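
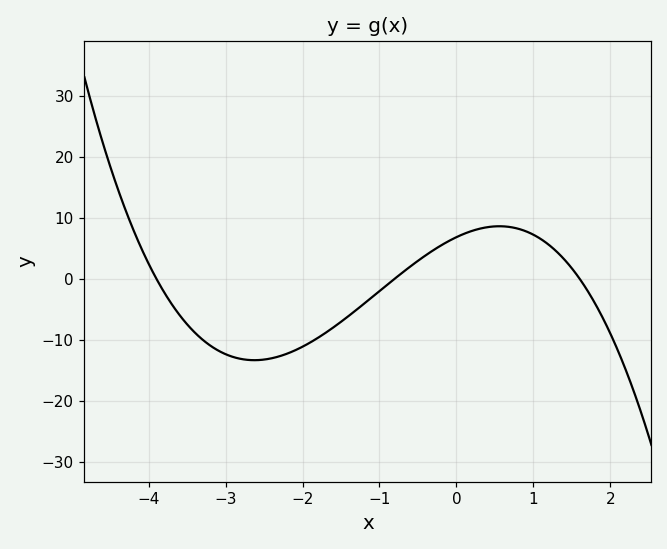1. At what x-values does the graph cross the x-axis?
-3.9, -0.8, 1.6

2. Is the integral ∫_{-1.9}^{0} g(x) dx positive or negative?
negative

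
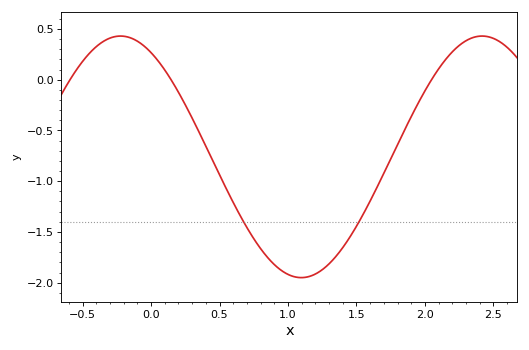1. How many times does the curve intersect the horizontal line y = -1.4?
2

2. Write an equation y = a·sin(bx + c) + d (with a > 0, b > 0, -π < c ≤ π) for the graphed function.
y = 1.19sin(2.4x + 2.1) - 0.76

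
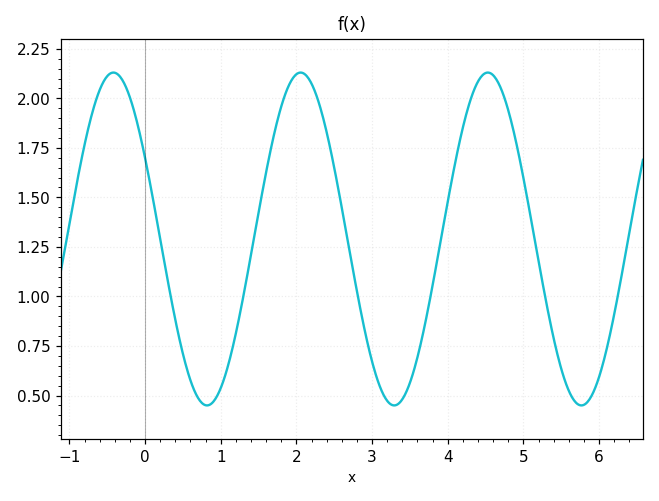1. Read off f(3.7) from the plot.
0.86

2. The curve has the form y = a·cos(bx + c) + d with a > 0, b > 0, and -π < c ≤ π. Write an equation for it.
y = 0.84cos(2.5x + 1.1) + 1.29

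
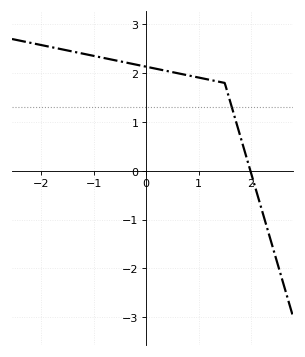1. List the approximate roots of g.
1.99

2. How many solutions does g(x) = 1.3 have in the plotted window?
1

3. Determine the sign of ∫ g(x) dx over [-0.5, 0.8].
positive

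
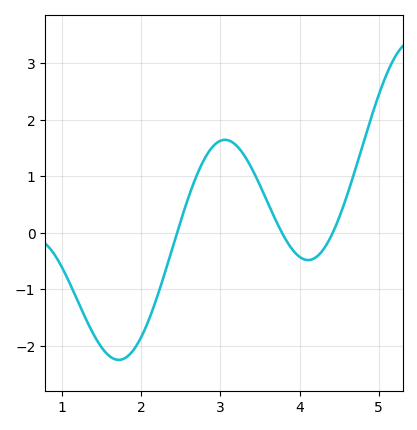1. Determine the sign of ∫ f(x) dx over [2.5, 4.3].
positive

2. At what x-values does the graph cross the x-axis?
2.45, 3.78, 4.42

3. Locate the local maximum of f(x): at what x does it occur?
3.06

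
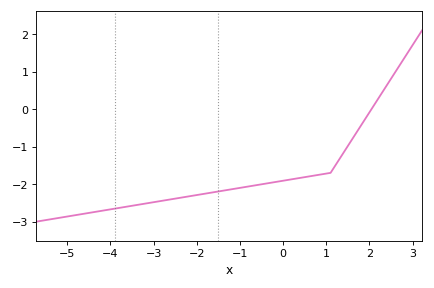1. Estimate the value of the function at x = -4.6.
-2.79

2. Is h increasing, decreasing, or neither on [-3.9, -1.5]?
increasing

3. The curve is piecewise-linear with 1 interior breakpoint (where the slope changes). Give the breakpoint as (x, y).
(1.1, -1.7)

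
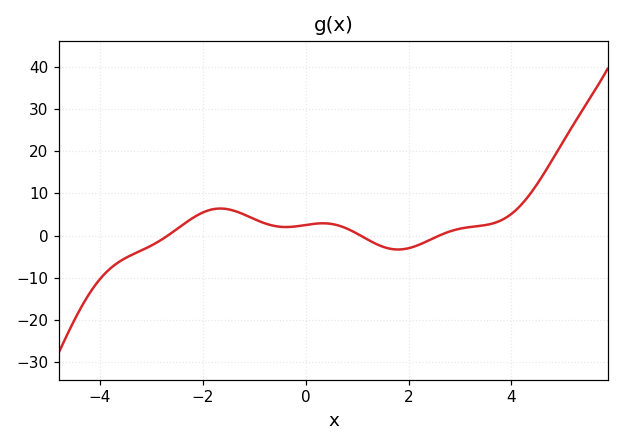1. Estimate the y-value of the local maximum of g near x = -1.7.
6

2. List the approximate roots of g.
-2.6, 1, 2.6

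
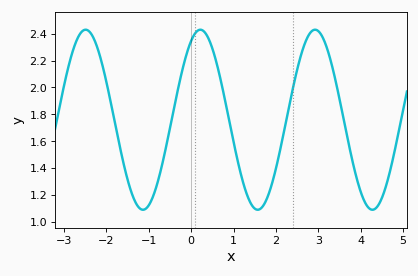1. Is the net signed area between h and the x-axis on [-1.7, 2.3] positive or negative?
positive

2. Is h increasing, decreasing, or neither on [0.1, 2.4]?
neither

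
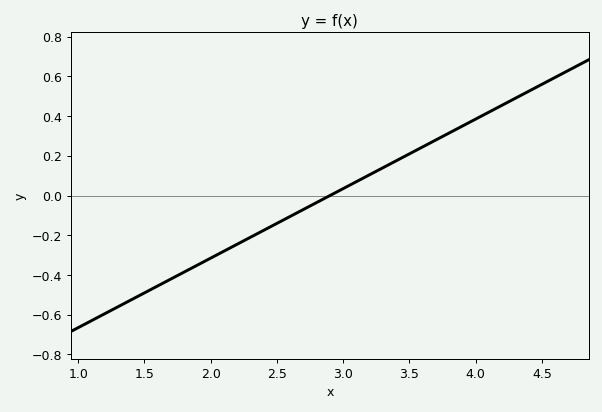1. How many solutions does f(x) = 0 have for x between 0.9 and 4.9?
1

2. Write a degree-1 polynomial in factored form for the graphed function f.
y = 0.35(x - 2.9)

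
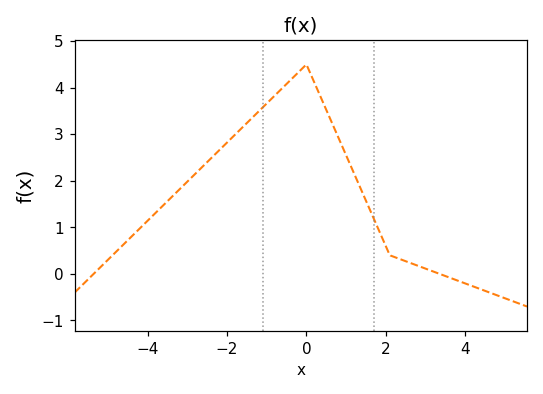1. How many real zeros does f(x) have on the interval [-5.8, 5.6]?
2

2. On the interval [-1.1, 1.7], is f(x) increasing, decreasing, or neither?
neither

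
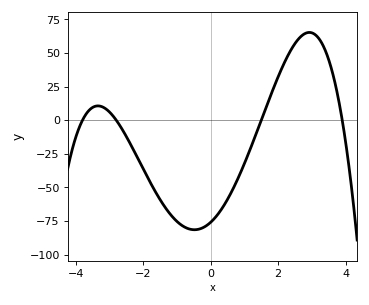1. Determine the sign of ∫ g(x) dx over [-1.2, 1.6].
negative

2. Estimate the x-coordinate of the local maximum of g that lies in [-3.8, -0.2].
-3.34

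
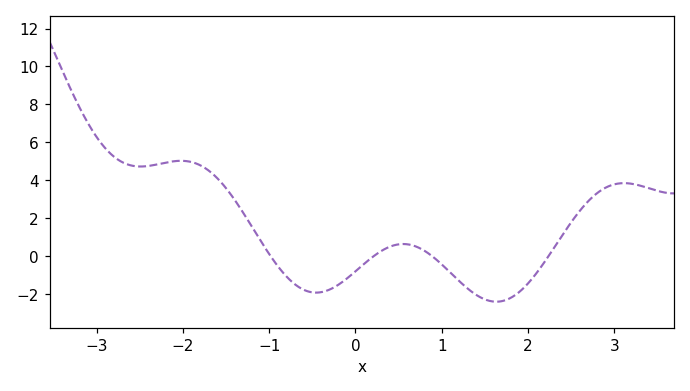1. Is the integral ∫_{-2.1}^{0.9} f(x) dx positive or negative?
positive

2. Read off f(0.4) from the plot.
0.4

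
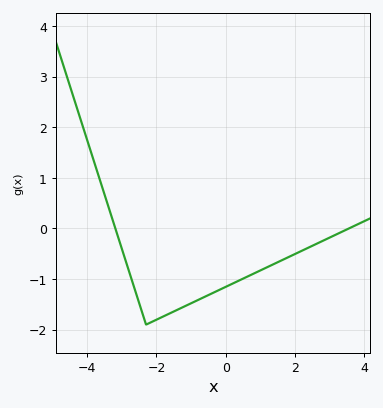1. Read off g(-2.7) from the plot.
-1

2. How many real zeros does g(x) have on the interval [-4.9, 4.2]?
2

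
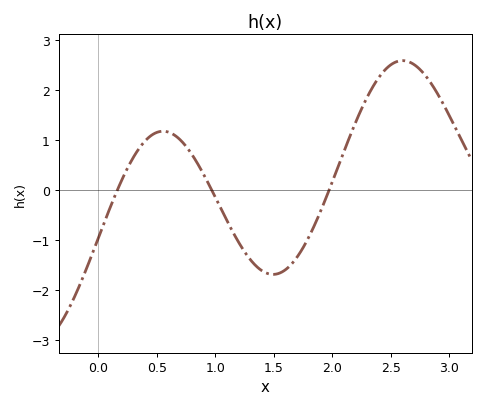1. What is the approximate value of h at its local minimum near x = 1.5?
-1.7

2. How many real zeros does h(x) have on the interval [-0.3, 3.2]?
3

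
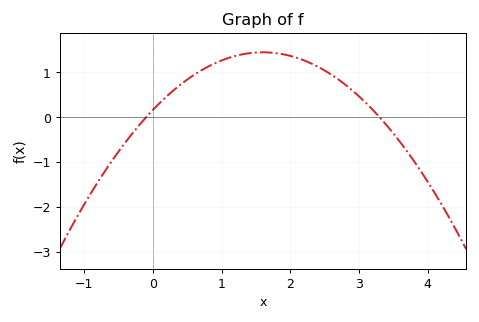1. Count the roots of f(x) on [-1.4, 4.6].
2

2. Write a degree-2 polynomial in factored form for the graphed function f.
y = -0.5(x + 0.1)(x - 3.3)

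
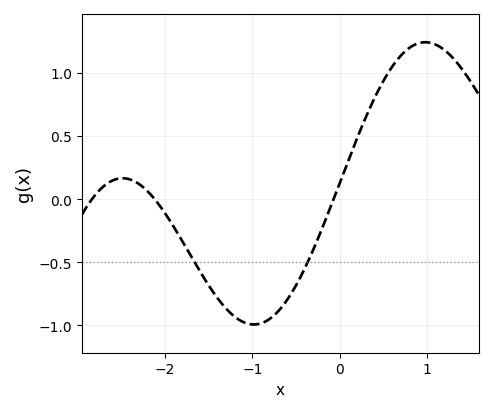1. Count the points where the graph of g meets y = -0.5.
2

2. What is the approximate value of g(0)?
0.124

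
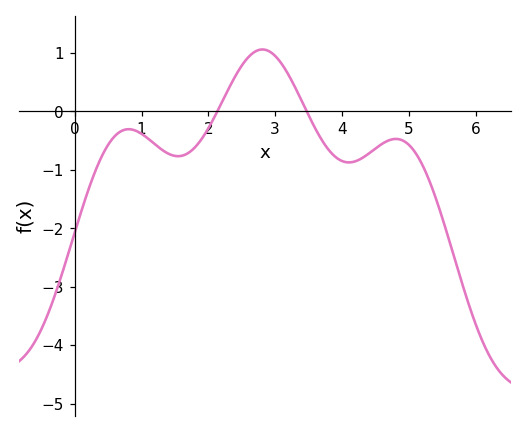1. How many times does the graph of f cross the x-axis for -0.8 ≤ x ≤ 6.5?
2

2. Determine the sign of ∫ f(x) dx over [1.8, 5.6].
negative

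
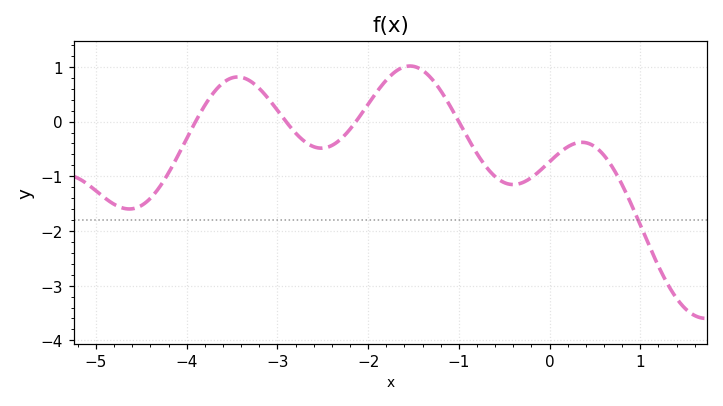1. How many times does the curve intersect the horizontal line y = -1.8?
1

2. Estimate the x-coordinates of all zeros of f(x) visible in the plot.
-3.9, -2.91, -2.13, -1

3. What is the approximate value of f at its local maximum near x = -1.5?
1.02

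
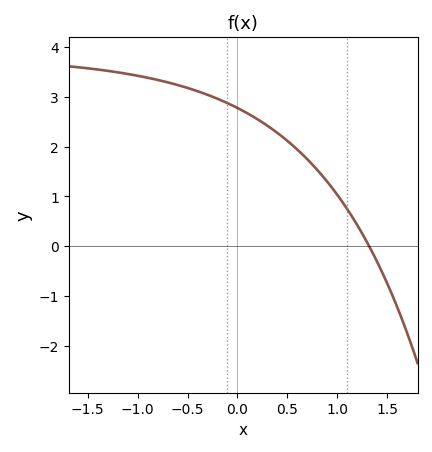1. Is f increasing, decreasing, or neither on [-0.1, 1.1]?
decreasing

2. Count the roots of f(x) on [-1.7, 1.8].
1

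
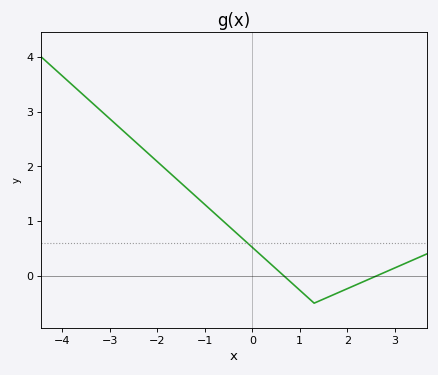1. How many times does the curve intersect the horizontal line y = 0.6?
1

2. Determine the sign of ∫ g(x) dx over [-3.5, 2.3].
positive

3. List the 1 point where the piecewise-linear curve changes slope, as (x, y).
(1.3, -0.5)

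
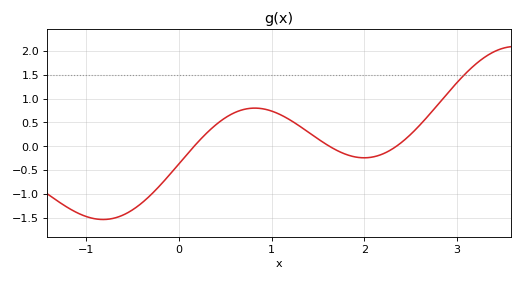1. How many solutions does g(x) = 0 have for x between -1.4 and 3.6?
3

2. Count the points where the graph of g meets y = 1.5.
1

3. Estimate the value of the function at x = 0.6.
0.7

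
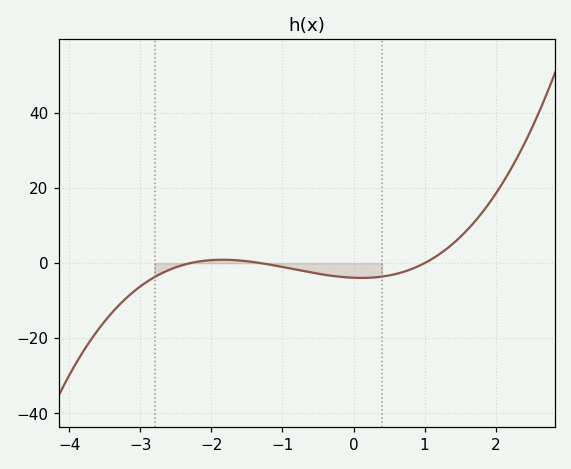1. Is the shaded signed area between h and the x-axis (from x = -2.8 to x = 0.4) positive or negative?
negative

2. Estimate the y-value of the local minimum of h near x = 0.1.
-3.93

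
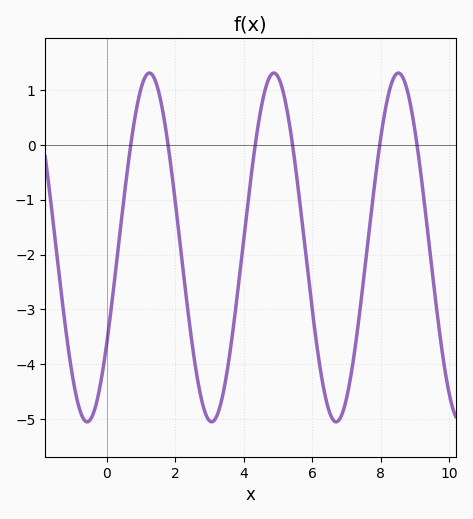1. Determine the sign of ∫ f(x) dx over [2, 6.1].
negative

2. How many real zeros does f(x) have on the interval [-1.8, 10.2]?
6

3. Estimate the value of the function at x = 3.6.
-3.8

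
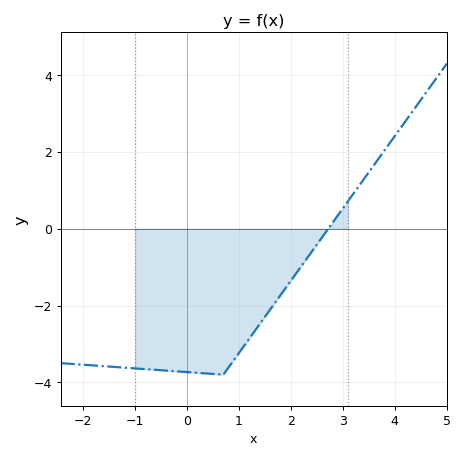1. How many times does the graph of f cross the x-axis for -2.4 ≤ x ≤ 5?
1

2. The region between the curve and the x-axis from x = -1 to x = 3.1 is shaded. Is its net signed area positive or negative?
negative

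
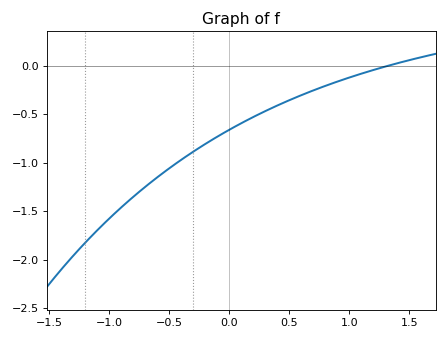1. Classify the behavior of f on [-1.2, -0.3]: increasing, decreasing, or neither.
increasing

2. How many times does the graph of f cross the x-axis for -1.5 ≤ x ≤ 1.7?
1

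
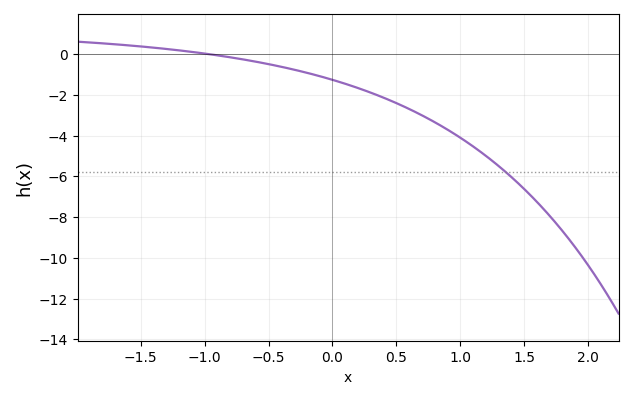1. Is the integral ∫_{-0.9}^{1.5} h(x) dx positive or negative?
negative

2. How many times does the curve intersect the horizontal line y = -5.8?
1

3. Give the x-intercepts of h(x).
-1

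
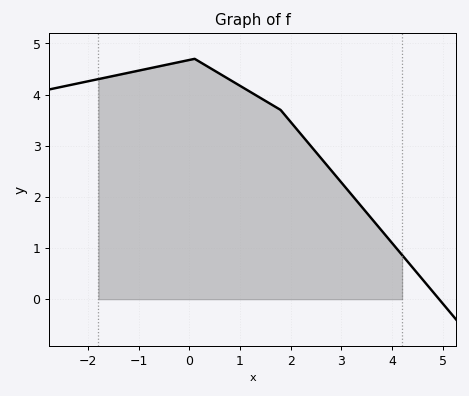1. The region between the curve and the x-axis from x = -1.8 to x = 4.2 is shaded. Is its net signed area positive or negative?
positive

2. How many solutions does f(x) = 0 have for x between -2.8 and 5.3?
1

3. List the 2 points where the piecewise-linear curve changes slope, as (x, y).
(0.1, 4.7); (1.8, 3.7)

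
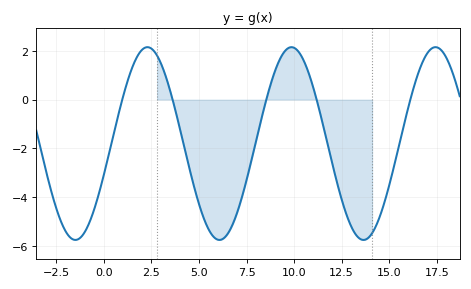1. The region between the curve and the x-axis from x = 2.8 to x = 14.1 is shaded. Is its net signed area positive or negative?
negative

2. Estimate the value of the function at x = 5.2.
-4.8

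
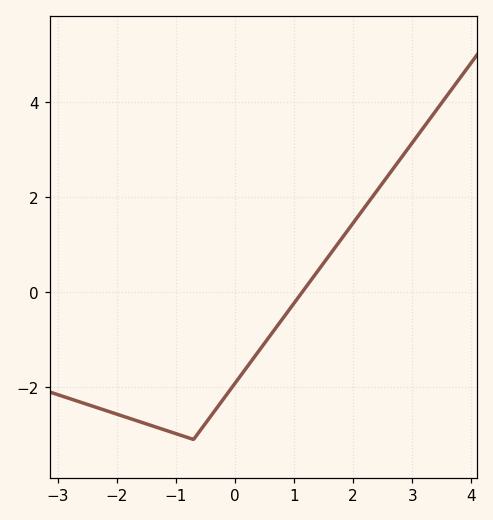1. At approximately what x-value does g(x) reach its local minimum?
-0.7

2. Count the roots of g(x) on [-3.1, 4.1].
1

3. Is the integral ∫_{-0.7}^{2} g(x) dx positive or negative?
negative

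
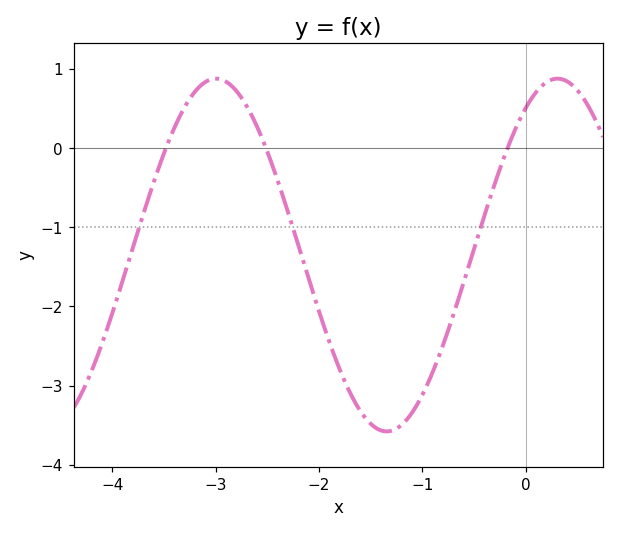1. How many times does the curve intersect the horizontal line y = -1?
3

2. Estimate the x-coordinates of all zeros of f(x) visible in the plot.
-3.5, -2.5, -0.2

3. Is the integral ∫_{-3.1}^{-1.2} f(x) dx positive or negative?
negative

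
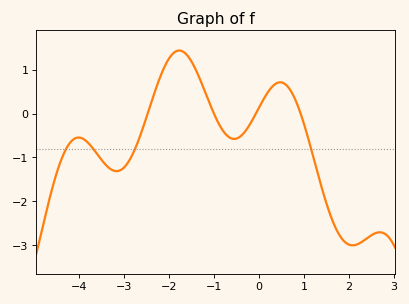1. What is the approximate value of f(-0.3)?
-0.4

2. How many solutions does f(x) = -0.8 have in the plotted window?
4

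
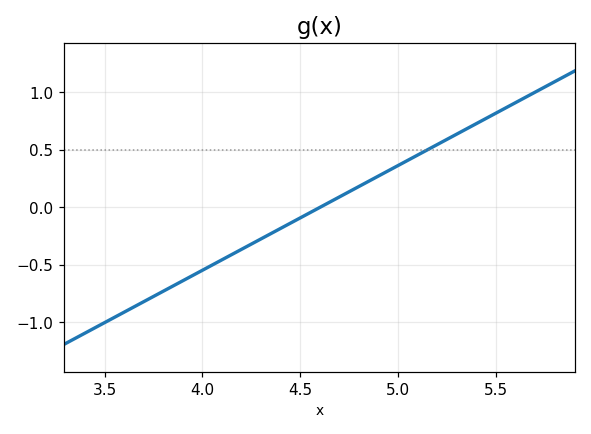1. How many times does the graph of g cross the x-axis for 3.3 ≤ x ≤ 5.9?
1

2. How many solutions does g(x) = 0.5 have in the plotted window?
1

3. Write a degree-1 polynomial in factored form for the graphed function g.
y = 0.91(x - 4.6)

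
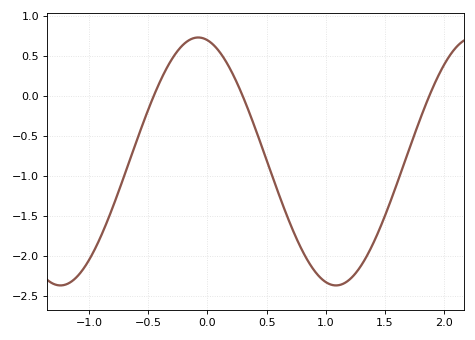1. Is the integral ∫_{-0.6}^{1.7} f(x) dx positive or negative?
negative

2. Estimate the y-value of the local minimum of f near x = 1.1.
-2.35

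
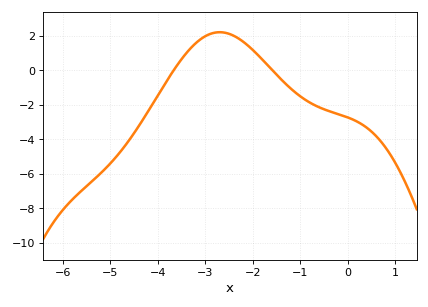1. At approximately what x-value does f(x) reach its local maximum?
-2.6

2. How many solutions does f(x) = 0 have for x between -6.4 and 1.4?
2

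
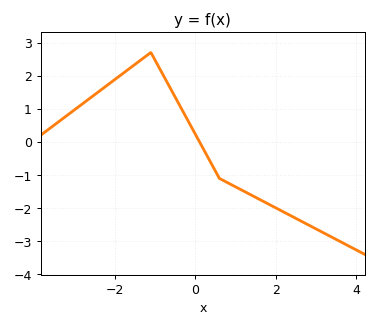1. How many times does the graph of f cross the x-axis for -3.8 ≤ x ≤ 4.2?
1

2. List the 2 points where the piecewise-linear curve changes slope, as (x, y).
(-1.1, 2.7); (0.6, -1.1)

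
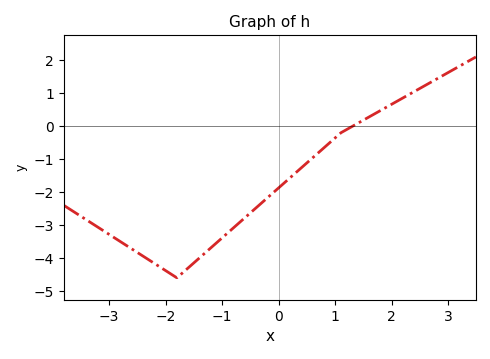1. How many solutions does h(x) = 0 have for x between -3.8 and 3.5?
1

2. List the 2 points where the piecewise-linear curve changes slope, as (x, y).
(-1.8, -4.6); (1.1, -0.2)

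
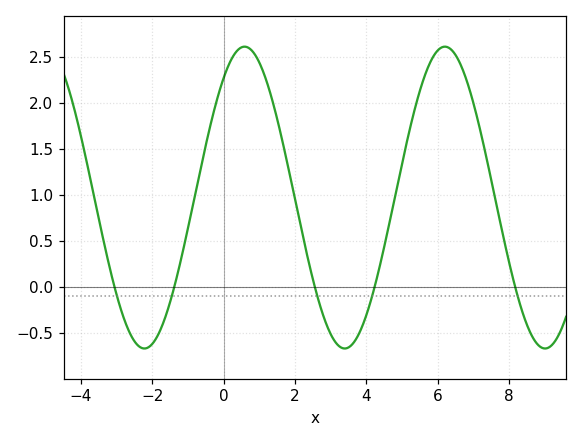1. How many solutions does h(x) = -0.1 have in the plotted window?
5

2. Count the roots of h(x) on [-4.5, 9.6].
5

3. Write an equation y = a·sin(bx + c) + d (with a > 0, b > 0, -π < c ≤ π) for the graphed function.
y = 1.64sin(1.12x + 0.912) + 0.97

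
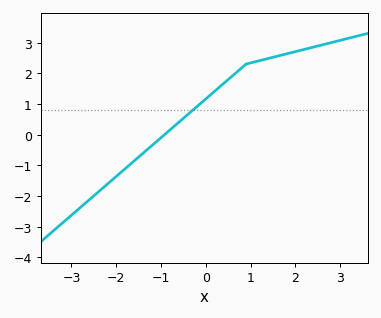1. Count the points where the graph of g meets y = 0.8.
1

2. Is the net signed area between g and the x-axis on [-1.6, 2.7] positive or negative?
positive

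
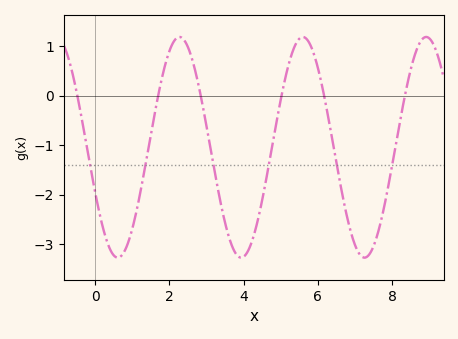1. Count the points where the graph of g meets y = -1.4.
6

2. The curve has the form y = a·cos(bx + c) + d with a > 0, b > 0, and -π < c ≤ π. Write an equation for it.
y = 2.23cos(1.9x + 2) - 1.04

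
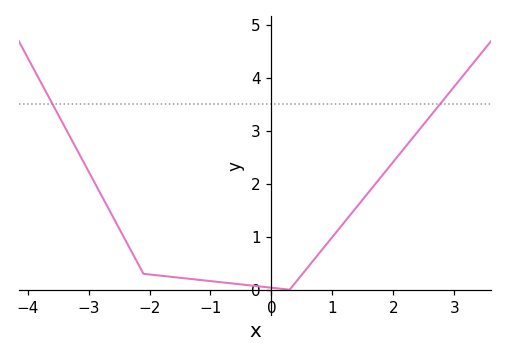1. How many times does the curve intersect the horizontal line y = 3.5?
2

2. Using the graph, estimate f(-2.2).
0.515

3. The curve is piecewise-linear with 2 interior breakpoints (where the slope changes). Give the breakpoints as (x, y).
(-2.1, 0.3); (0.3, 0)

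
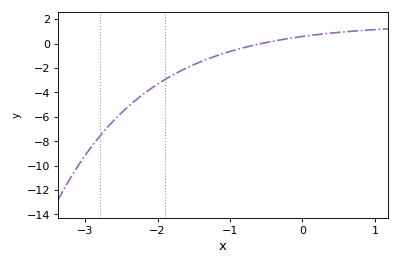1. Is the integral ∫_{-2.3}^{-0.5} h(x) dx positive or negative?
negative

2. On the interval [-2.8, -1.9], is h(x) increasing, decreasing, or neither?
increasing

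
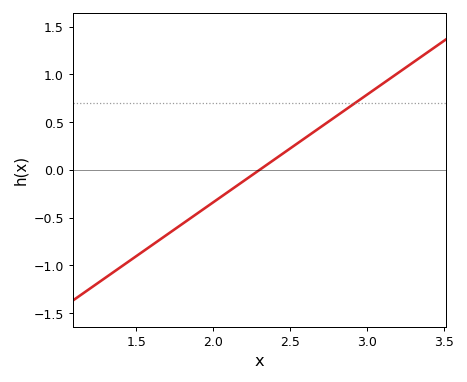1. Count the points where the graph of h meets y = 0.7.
1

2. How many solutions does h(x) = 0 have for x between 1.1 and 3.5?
1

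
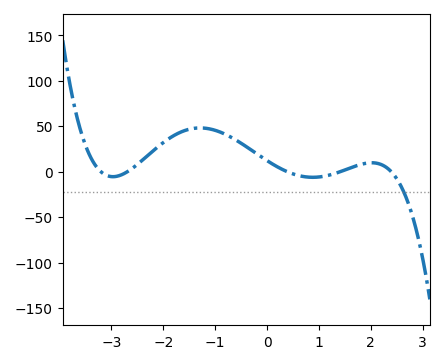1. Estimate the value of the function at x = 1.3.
0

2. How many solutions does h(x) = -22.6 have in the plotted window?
1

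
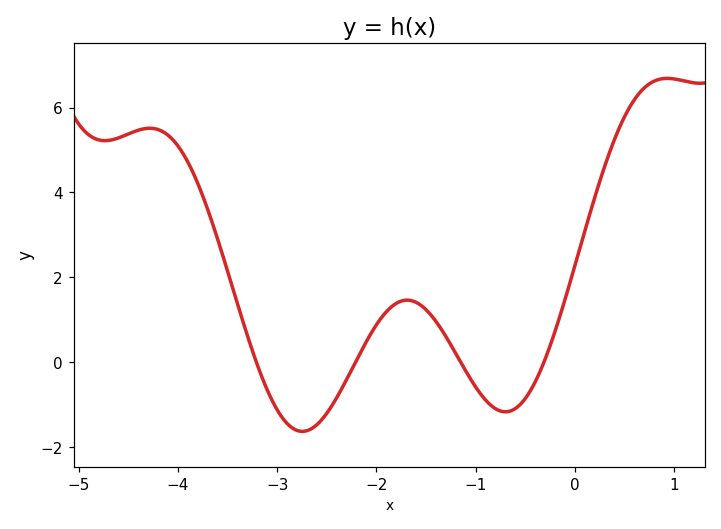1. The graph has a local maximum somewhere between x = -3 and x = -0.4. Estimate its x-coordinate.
-1.69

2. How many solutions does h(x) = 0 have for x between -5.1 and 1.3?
4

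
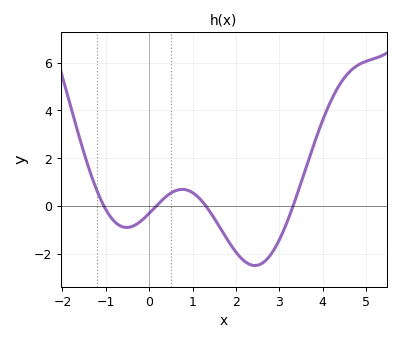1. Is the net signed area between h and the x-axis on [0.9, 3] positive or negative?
negative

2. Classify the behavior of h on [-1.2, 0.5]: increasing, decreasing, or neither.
neither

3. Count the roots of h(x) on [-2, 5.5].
4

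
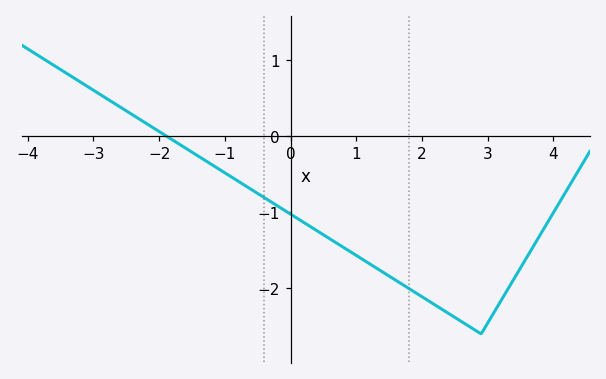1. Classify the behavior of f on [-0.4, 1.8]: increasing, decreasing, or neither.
decreasing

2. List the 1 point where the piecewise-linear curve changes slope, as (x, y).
(2.9, -2.6)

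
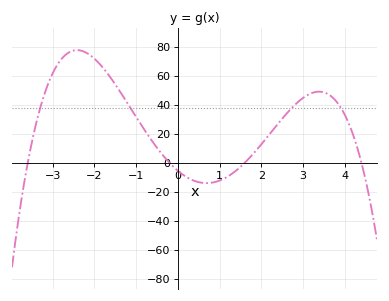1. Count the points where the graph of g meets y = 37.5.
4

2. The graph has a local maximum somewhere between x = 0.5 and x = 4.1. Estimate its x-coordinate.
3.38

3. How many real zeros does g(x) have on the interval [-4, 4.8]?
4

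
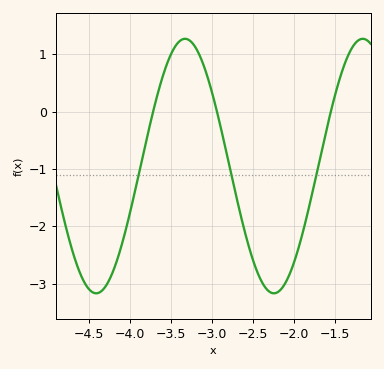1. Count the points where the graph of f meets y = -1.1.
3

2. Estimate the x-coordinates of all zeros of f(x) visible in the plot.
-3.7, -2.9, -1.5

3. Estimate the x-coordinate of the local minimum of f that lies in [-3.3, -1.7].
-2.2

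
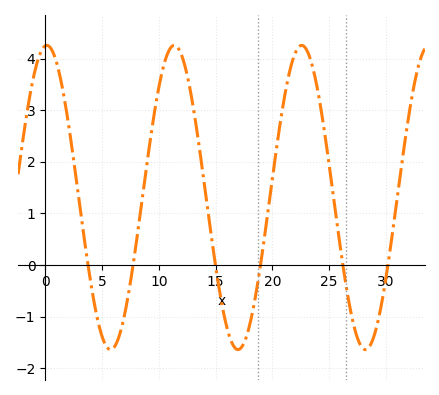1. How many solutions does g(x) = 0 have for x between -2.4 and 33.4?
6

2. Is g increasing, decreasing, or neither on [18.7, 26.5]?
neither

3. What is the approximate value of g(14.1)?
1.4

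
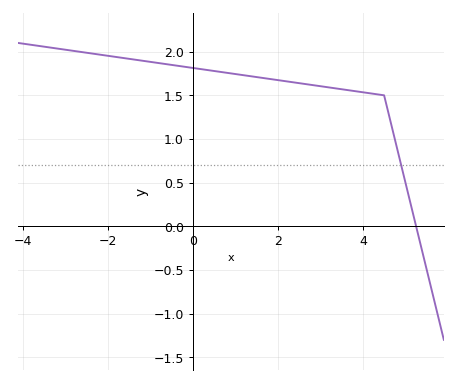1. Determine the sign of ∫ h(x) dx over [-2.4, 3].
positive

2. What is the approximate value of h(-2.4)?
1.98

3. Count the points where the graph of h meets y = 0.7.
1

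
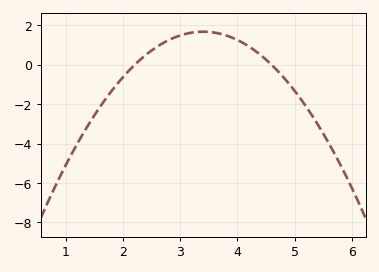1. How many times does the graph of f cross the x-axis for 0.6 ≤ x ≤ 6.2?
2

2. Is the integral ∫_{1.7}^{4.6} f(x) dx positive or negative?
positive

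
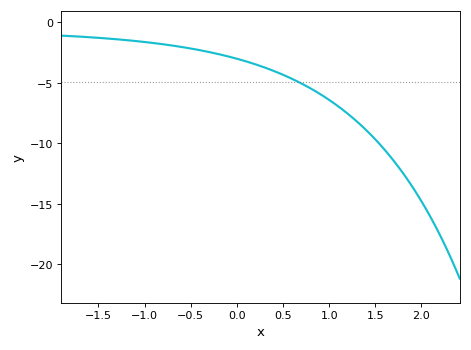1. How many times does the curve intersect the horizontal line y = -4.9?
1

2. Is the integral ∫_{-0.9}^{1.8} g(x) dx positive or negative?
negative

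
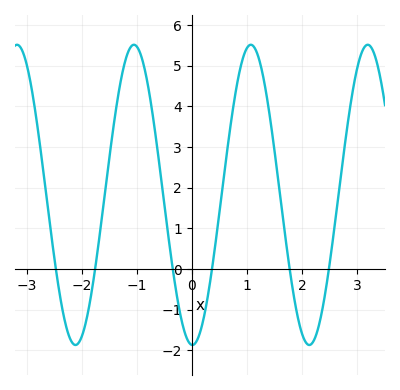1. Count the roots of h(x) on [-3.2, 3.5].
6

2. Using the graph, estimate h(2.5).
0.1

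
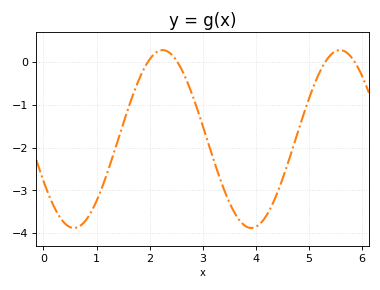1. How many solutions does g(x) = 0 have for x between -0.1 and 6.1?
4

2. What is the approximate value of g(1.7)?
-0.7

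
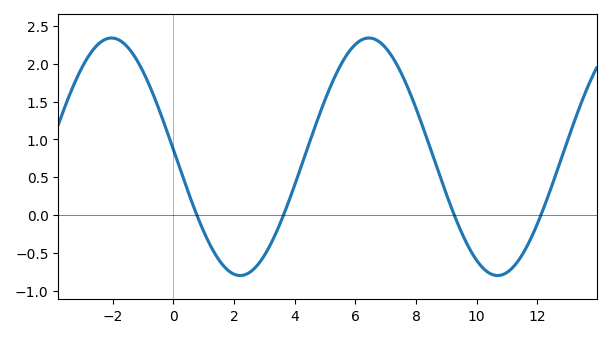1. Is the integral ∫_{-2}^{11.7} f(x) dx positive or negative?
positive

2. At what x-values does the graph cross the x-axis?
0.773, 3.63, 9.26, 12.1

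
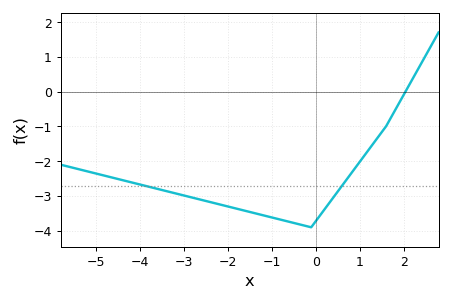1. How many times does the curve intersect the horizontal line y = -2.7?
2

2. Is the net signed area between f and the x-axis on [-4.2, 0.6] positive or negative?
negative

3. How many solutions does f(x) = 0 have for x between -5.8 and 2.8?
1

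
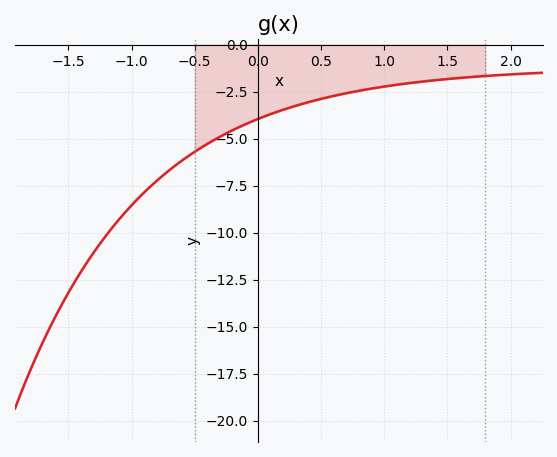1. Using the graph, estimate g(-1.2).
-10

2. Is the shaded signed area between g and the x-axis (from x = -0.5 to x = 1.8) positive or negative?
negative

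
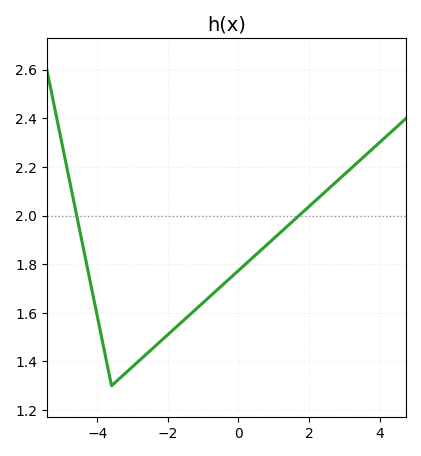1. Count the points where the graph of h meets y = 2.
2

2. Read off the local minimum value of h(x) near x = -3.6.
1.3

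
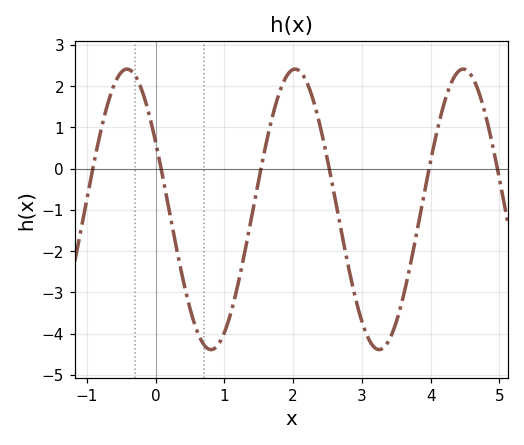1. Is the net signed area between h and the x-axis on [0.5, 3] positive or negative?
negative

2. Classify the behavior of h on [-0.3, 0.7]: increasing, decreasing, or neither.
decreasing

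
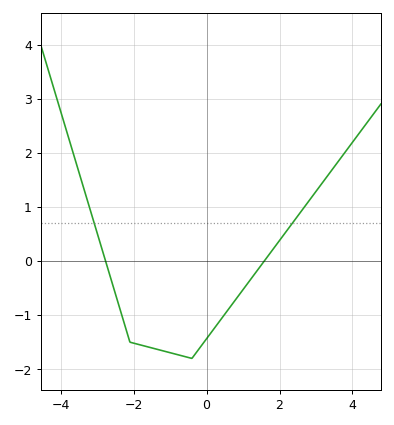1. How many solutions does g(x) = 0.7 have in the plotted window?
2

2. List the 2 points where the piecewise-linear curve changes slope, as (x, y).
(-2.1, -1.5); (-0.4, -1.8)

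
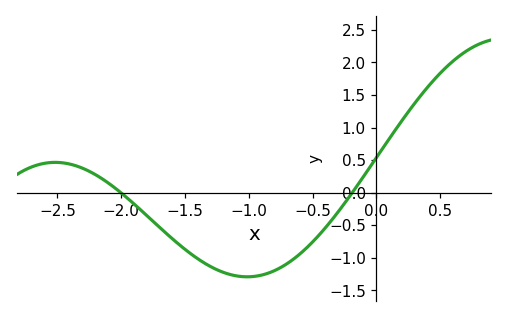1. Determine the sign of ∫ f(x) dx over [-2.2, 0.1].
negative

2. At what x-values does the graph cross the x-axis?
-2, -0.19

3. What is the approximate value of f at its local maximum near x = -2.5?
0.465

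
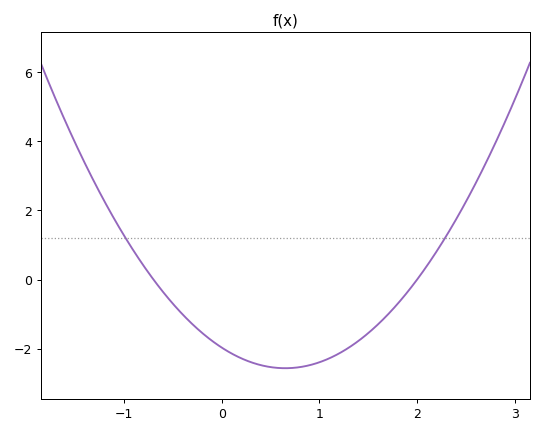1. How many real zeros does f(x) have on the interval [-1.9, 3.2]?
2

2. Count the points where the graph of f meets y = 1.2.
2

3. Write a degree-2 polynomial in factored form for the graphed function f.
y = 1.41(x + 0.7)(x - 2)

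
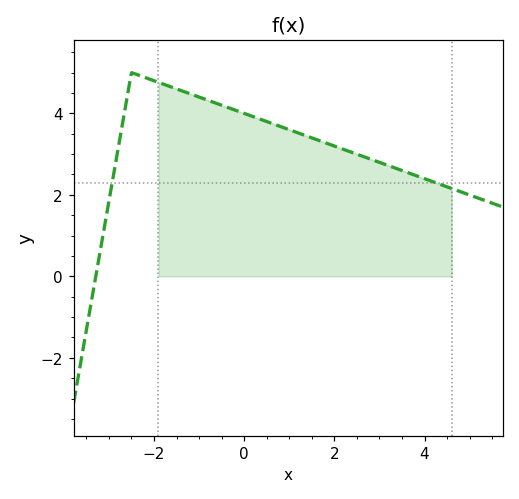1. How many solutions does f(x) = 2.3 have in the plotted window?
2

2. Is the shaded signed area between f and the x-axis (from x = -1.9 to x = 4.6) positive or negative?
positive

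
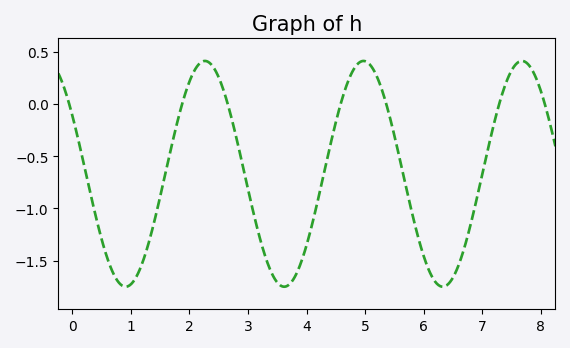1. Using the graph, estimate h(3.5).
-1.7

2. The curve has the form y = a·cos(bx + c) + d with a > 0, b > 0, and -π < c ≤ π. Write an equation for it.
y = 1.08cos(2.3x + 1) - 0.67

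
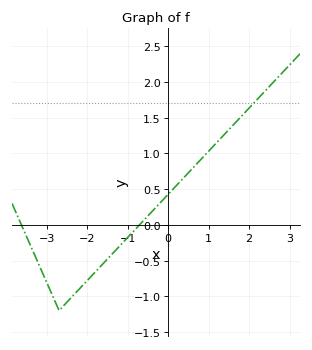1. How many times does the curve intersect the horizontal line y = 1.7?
1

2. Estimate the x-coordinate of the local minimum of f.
-2.7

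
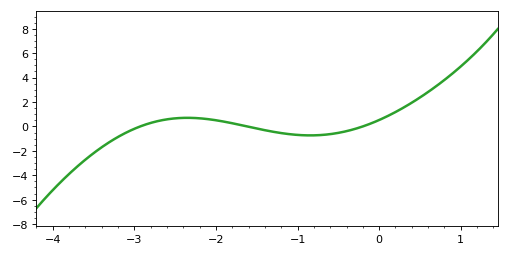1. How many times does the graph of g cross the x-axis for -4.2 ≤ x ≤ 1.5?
3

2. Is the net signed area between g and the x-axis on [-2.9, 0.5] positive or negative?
positive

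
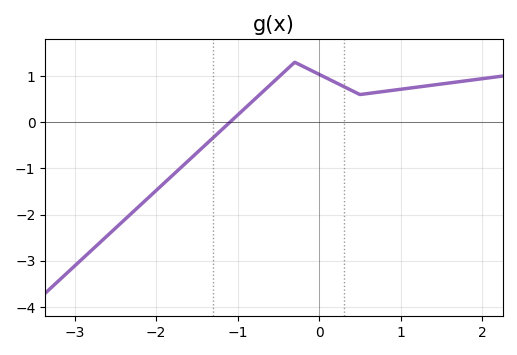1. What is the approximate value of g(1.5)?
0.829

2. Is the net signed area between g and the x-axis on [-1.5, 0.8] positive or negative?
positive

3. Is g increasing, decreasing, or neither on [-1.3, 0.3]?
neither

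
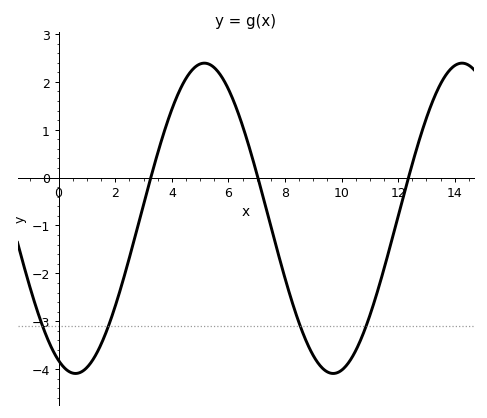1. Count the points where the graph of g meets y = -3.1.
4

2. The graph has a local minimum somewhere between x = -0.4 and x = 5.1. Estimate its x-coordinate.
0.6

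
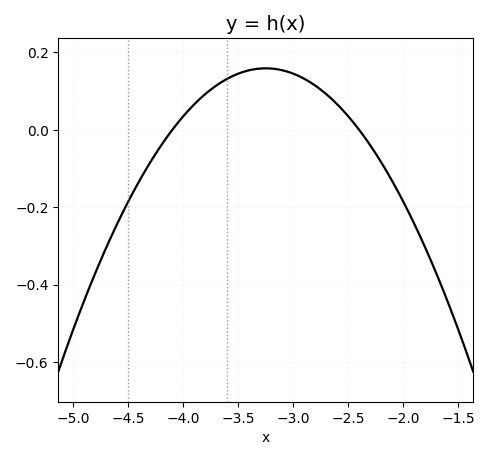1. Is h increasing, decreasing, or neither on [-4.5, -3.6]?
increasing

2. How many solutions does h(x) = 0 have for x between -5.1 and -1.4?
2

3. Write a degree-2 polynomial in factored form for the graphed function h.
y = -0.22(x + 4.1)(x + 2.4)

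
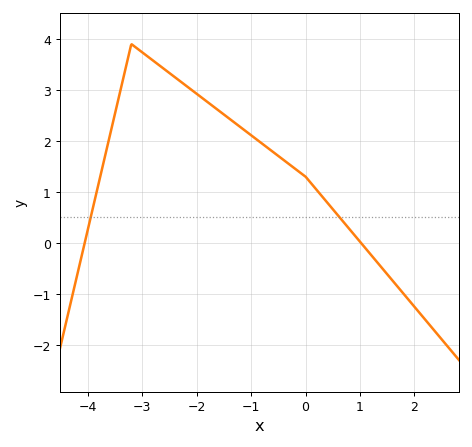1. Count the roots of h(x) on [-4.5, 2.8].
2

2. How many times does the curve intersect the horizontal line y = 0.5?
2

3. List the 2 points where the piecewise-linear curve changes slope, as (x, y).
(-3.2, 3.9); (0, 1.3)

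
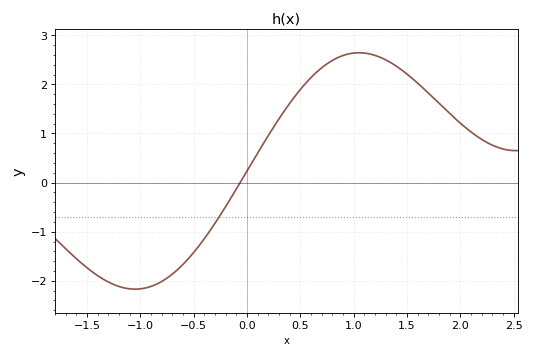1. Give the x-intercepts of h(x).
-0.1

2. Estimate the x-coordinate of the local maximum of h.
1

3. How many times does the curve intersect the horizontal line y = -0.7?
1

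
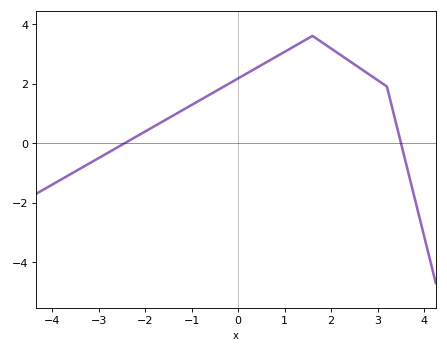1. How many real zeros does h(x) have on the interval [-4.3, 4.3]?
2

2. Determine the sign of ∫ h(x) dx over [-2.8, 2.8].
positive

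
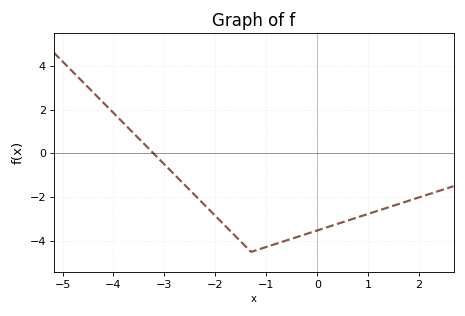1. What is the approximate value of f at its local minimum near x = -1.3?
-4.4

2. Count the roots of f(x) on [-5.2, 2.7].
1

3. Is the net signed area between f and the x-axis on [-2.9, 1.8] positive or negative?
negative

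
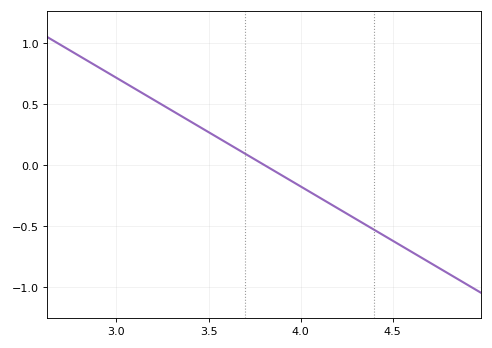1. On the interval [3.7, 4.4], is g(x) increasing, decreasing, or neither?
decreasing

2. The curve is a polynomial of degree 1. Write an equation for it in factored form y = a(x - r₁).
y = -0.89(x - 3.8)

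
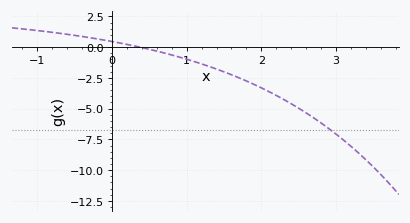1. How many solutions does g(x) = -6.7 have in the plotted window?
1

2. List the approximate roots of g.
0.374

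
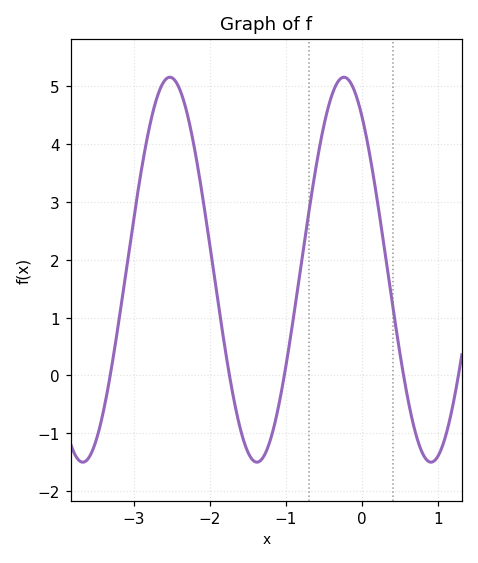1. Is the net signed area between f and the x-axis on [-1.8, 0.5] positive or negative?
positive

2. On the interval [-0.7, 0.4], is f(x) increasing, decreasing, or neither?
neither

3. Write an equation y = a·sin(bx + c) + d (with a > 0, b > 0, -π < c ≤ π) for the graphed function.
y = 3.33sin(2.8x + 2.2) + 1.83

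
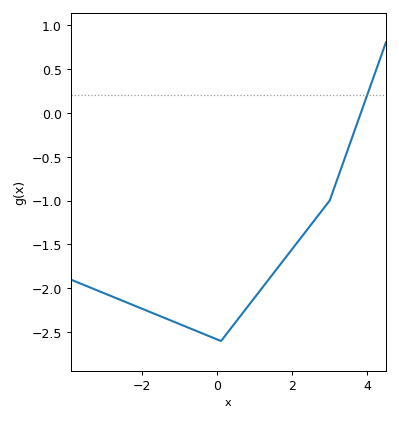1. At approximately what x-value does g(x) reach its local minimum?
0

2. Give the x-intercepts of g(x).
3.8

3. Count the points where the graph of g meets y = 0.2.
1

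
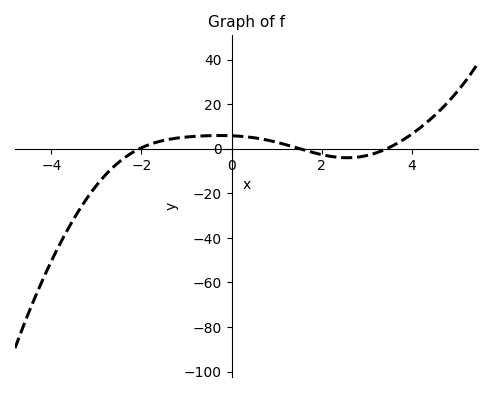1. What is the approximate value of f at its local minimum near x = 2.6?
-3.97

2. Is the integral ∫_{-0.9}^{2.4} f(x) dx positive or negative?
positive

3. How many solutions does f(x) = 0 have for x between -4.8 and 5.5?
3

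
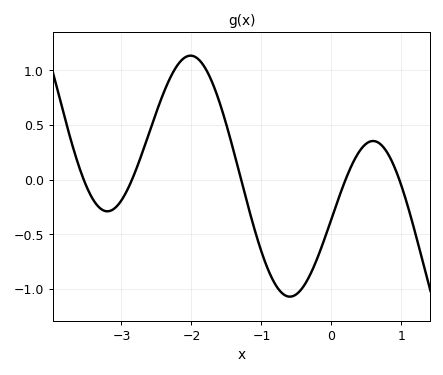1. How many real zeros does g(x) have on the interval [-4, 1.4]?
5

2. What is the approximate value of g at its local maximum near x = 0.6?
0.35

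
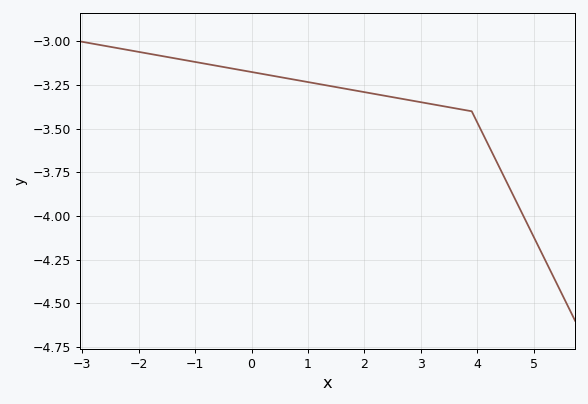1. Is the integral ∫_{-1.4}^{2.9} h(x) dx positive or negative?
negative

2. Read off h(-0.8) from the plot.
-3.13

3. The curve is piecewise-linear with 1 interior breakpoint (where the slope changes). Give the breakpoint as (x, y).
(3.9, -3.4)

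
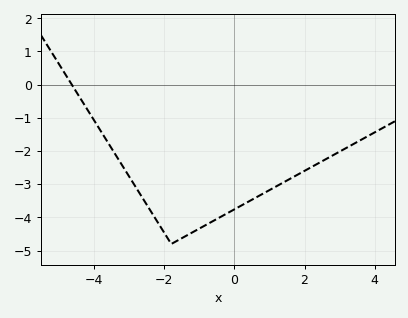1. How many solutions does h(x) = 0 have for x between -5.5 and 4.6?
1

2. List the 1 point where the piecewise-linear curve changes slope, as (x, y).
(-1.8, -4.8)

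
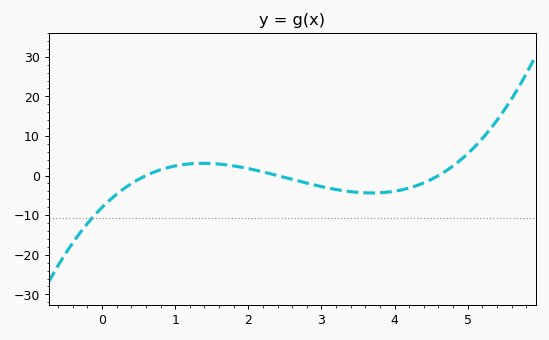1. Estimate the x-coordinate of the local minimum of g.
3.69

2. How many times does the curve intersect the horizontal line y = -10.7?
1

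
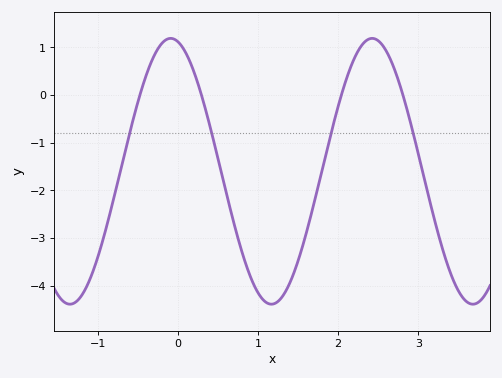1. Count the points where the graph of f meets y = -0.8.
4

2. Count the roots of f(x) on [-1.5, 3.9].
4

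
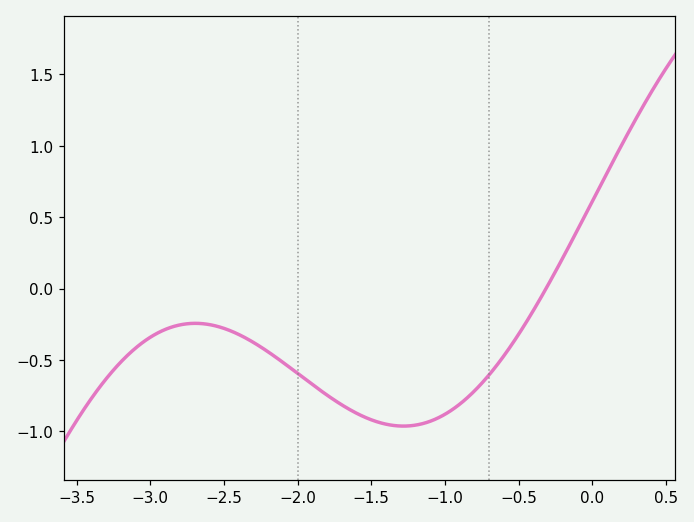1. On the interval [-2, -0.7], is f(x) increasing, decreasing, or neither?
neither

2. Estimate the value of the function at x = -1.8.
-0.75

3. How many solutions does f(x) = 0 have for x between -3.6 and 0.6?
1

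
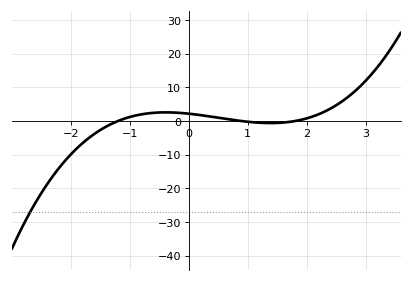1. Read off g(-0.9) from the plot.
1.65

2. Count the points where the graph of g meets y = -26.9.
1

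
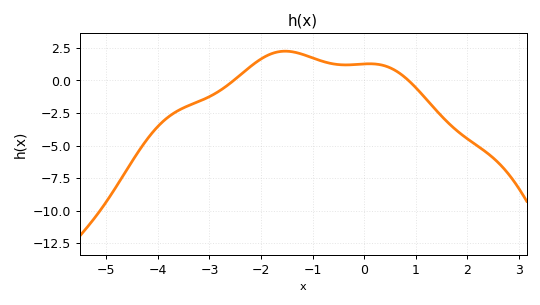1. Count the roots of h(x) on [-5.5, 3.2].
2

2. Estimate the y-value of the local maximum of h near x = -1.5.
2.2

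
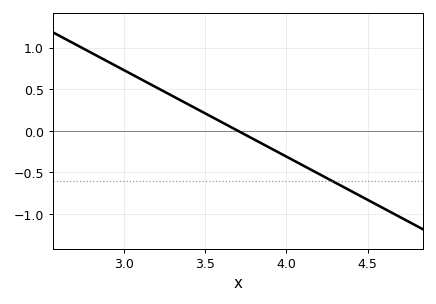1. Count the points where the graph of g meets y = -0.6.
1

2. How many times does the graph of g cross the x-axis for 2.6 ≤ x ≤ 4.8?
1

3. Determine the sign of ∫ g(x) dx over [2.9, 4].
positive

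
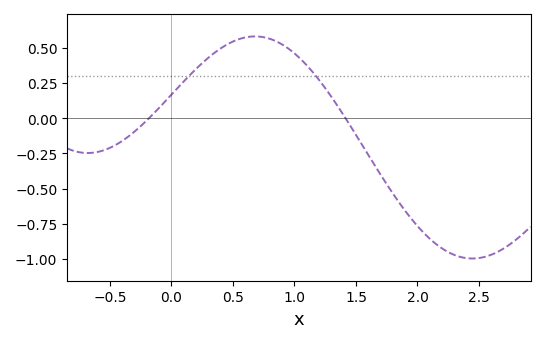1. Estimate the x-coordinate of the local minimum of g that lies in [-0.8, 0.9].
-0.68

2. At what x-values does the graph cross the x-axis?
-0.183, 1.42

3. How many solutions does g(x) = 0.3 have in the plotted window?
2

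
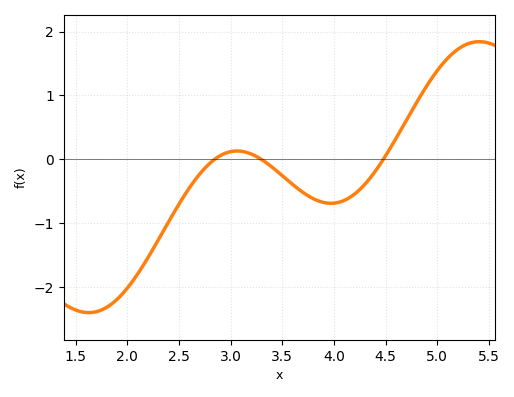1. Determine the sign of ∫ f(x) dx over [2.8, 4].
negative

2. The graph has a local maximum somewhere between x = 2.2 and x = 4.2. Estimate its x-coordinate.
3.06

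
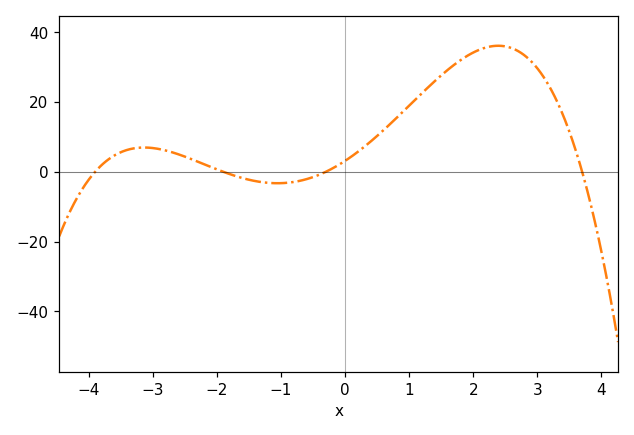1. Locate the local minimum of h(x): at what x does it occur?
-1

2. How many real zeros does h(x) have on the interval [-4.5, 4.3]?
4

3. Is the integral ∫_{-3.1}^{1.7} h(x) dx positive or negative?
positive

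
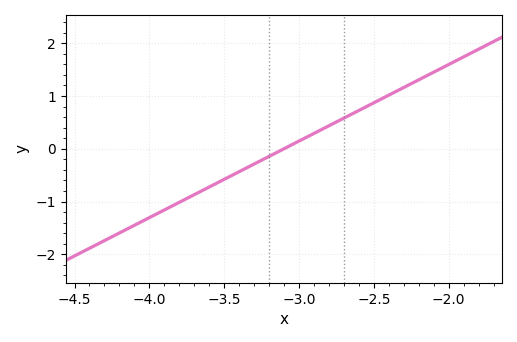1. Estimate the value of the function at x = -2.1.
1.45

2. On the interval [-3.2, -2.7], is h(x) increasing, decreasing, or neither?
increasing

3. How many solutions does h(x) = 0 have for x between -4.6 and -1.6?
1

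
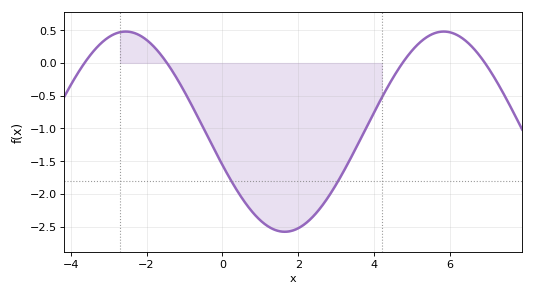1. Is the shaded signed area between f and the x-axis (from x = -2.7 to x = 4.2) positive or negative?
negative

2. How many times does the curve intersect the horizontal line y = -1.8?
2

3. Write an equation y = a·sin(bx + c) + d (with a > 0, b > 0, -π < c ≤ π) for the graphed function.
y = 1.53sin(0.75x - 2.8) - 1.05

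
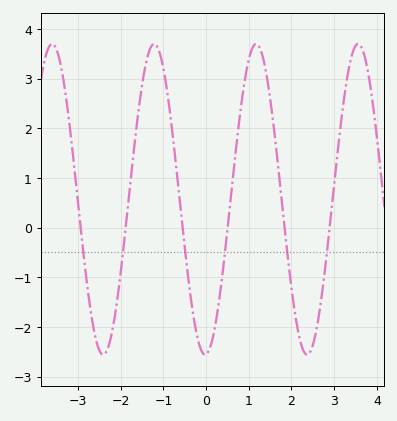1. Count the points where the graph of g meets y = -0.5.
6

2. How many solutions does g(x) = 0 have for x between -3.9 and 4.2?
6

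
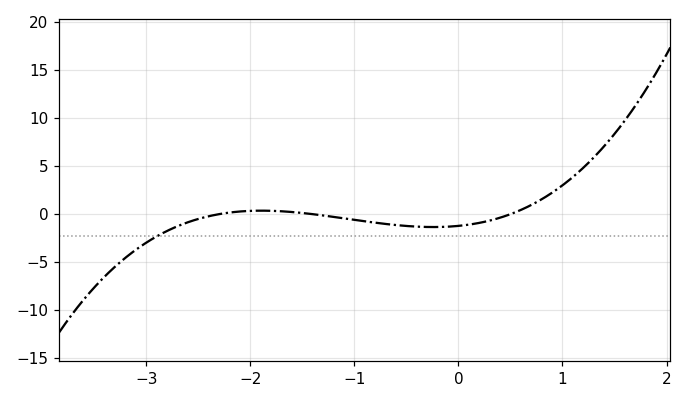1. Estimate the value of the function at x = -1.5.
0.122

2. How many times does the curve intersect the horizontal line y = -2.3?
1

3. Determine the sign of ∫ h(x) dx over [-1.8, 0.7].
negative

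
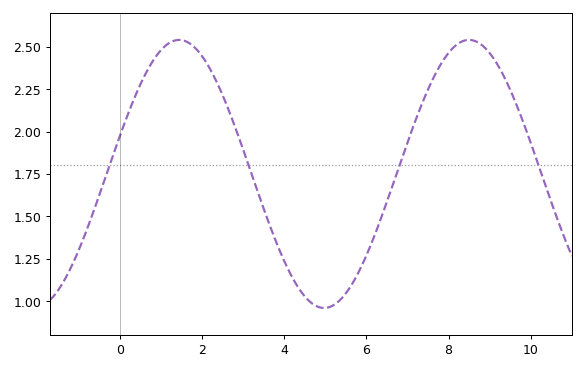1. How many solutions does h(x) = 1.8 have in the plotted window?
4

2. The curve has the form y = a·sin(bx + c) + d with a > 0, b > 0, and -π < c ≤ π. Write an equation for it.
y = 0.79sin(0.89x + 0.29) + 1.75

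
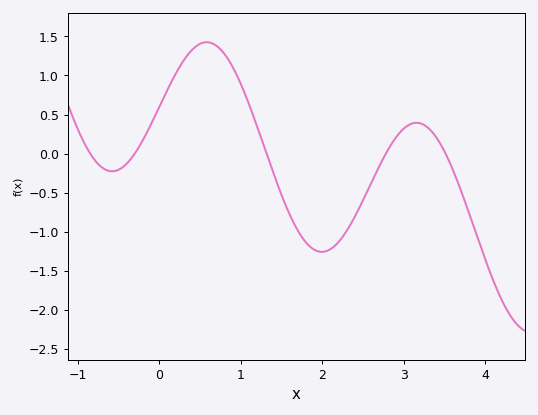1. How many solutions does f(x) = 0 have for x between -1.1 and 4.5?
5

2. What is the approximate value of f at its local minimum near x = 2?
-1.26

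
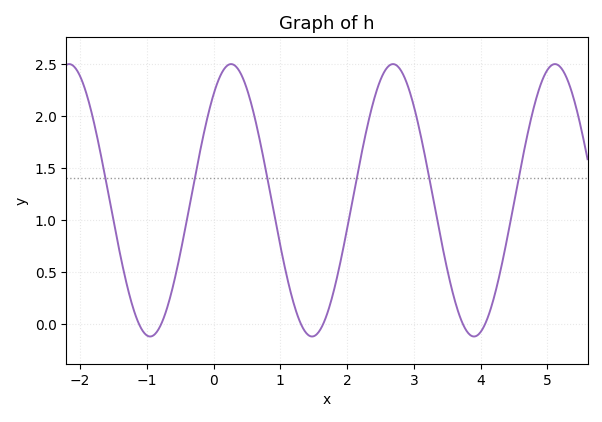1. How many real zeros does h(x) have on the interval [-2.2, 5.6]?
6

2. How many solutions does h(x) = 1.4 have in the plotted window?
6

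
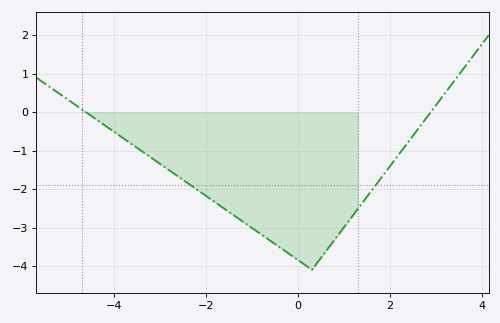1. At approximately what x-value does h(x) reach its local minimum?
0.2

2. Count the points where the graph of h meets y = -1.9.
2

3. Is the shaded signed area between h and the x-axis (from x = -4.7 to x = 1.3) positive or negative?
negative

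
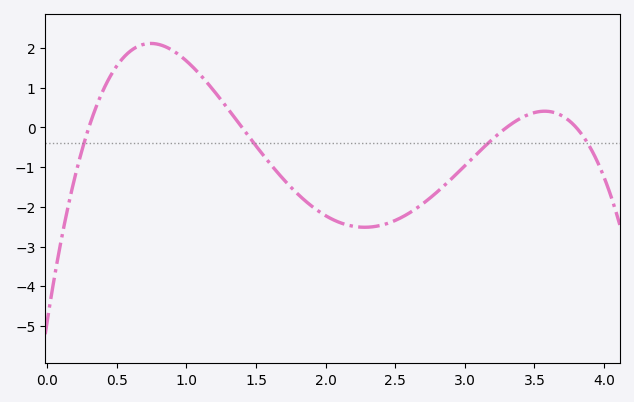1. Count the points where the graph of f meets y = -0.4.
4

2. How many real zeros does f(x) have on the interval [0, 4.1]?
4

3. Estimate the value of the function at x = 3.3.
0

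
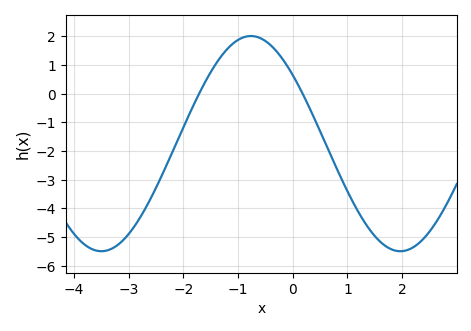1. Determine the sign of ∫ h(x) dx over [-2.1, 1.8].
negative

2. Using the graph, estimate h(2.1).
-5.45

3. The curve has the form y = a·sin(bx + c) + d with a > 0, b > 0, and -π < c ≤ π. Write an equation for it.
y = 3.75sin(1.15x + 2.45) - 1.74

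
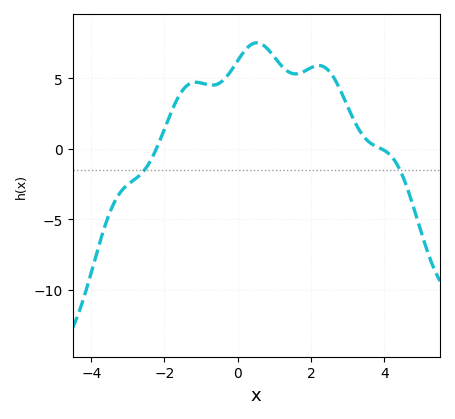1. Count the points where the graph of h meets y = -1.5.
2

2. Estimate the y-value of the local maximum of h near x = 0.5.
7.5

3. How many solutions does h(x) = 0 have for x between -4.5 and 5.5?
2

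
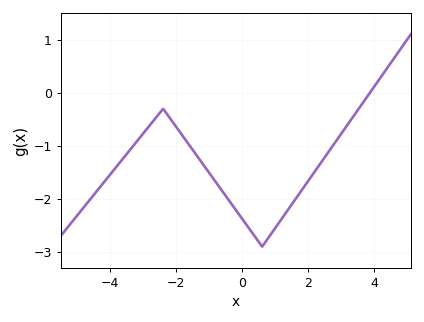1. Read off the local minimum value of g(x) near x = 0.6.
-2.9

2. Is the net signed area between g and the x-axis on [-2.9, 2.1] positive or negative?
negative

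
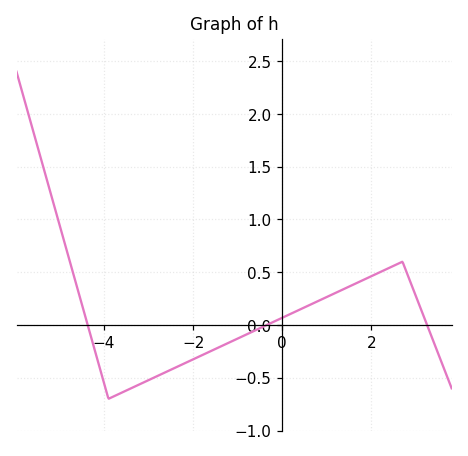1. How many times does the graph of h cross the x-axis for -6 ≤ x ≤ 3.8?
3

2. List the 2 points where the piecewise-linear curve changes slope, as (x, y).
(-3.9, -0.7); (2.7, 0.6)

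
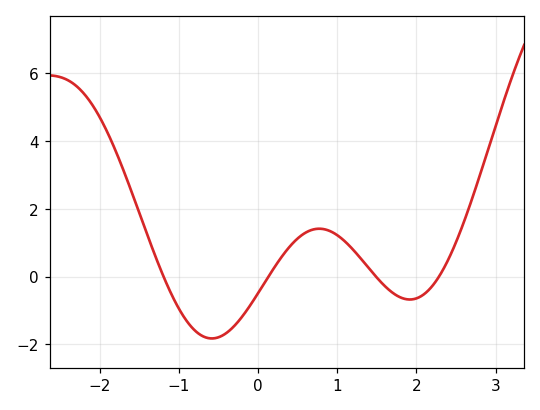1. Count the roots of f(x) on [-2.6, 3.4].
4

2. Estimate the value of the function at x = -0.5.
-1.79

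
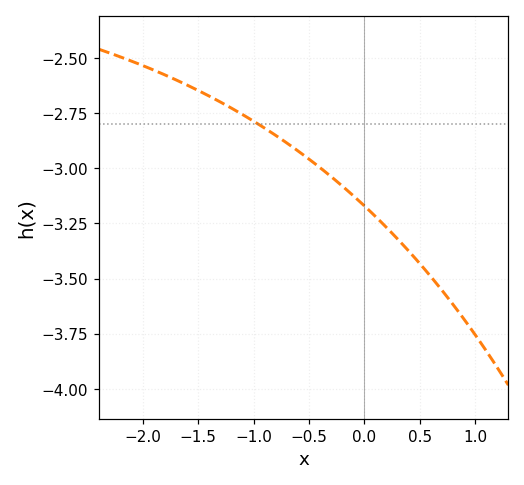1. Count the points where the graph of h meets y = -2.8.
1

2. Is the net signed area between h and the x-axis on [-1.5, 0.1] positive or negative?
negative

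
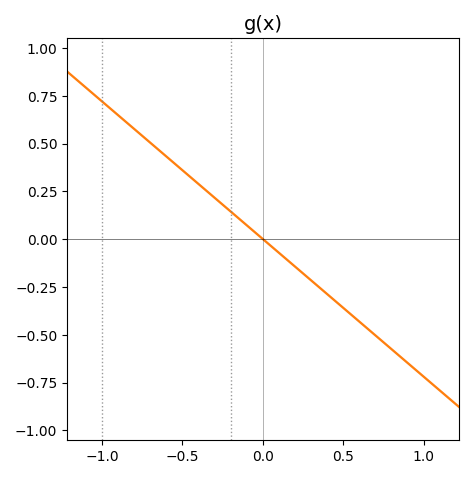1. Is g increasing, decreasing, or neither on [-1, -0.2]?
decreasing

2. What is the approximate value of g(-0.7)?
0.504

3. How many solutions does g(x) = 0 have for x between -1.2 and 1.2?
1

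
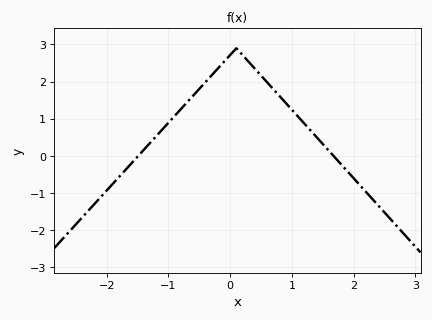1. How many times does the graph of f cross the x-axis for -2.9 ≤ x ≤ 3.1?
2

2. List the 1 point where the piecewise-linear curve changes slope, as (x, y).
(0.1, 2.9)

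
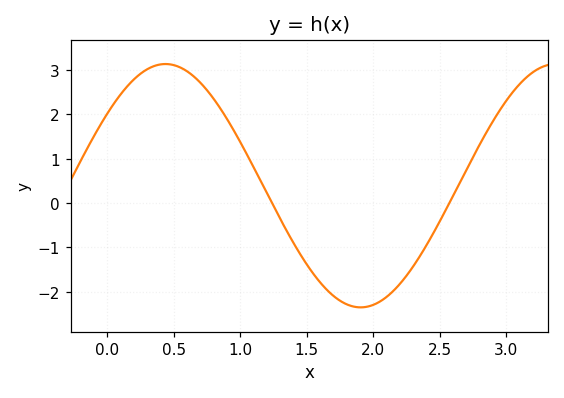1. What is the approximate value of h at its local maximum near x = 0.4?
3.1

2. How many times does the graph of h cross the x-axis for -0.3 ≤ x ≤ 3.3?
2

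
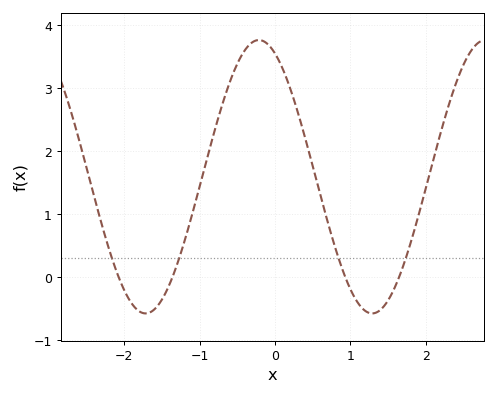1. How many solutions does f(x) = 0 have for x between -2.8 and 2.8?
4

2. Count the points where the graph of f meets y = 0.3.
4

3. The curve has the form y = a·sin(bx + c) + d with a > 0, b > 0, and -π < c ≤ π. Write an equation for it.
y = 2.17sin(2.09x + 2.02) + 1.59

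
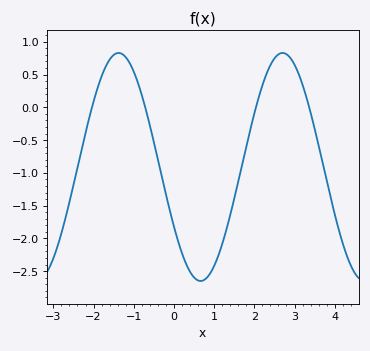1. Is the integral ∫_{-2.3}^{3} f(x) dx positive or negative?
negative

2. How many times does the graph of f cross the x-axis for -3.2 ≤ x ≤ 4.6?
4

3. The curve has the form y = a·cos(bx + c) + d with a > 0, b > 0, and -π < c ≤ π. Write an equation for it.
y = 1.74cos(1.54x + 2.12) - 0.91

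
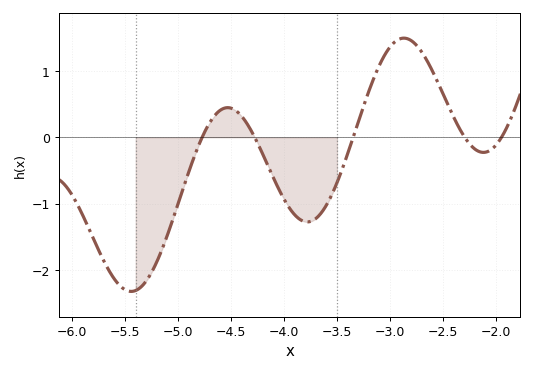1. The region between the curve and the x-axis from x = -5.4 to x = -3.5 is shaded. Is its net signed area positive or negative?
negative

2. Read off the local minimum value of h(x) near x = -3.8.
-1.27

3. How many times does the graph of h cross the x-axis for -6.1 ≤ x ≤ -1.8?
5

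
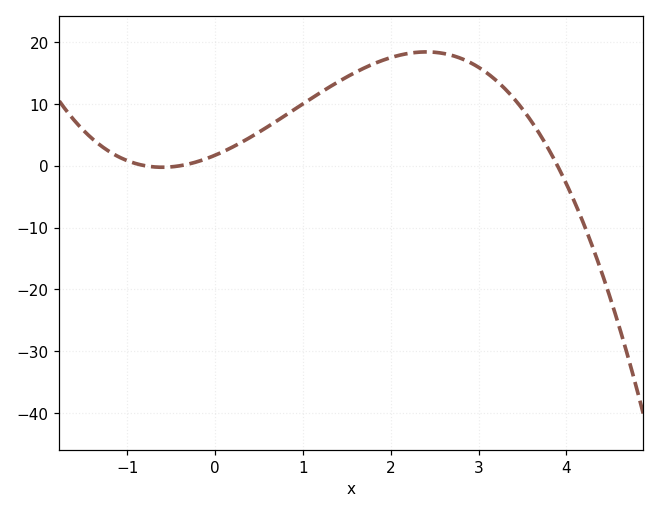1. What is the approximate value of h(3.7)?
5.06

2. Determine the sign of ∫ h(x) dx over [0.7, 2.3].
positive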